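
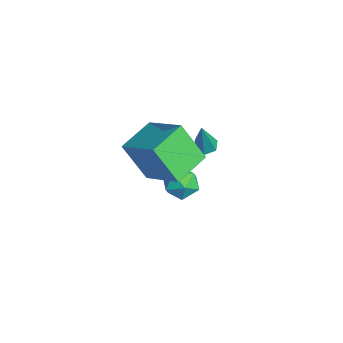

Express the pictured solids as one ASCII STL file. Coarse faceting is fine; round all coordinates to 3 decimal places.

solid 
facet normal -0.297 0.179 -0.938
outer loop
vertex -1.803 0.962 -0.215
vertex -2.267 1.141 -0.034
vertex -1.861 1.475 -0.099
endloop
endfacet
facet normal 0.993 0.119 -0.028
outer loop
vertex -1.803 0.962 -0.215
vertex -1.861 1.475 -0.099
vertex -1.733 0.819 1.654
endloop
endfacet
facet normal -0.297 0.178 -0.938
outer loop
vertex -1.861 1.475 -0.099
vertex -2.267 1.141 -0.034
vertex -2.325 1.655 0.082
endloop
endfacet
facet normal 0.441 0.850 0.286
outer loop
vertex -1.861 1.475 -0.099
vertex -2.325 1.655 0.082
vertex -1.733 0.819 1.654
endloop
endfacet
facet normal -0.296 0.178 -0.938
outer loop
vertex -2.325 1.655 0.082
vertex -2.267 1.141 -0.034
vertex -2.732 1.321 0.147
endloop
endfacet
facet normal -0.478 0.688 0.546
outer loop
vertex -2.325 1.655 0.082
vertex -2.732 1.321 0.147
vertex -1.733 0.819 1.654
endloop
endfacet
facet normal -0.296 0.178 -0.938
outer loop
vertex -2.732 1.321 0.147
vertex -2.267 1.141 -0.034
vertex -2.673 0.807 0.031
endloop
endfacet
facet normal -0.846 -0.208 0.491
outer loop
vertex -2.732 1.321 0.147
vertex -2.673 0.807 0.031
vertex -1.733 0.819 1.654
endloop
endfacet
facet normal -0.298 0.180 -0.937
outer loop
vertex -2.673 0.807 0.031
vertex -2.267 1.141 -0.034
vertex -2.209 0.627 -0.151
endloop
endfacet
facet normal -0.295 -0.939 0.178
outer loop
vertex -2.673 0.807 0.031
vertex -2.209 0.627 -0.151
vertex -1.733 0.819 1.654
endloop
endfacet
facet normal -0.296 0.180 -0.938
outer loop
vertex -2.209 0.627 -0.151
vertex -2.267 1.141 -0.034
vertex -1.803 0.962 -0.215
endloop
endfacet
facet normal 0.626 -0.775 -0.083
outer loop
vertex -2.209 0.627 -0.151
vertex -1.803 0.962 -0.215
vertex -1.733 0.819 1.654
endloop
endfacet
facet normal -0.301 -0.432 0.850
outer loop
vertex 1.294 -1.871 3.61
vertex 0.312 -0.536 3.941
vertex -0.257 -2.762 2.608
endloop
endfacet
facet normal 0.580 -0.790 -0.196
outer loop
vertex 0.328 -1.924 0.959
vertex 1.294 -1.871 3.61
vertex -0.257 -2.762 2.608
endloop
endfacet
facet normal -0.301 -0.432 0.850
outer loop
vertex -0.257 -2.762 2.608
vertex 0.312 -0.536 3.941
vertex -1.238 -1.427 2.939
endloop
endfacet
facet normal -0.756 -0.434 -0.489
outer loop
vertex -1.238 -1.427 2.939
vertex 0.328 -1.924 0.959
vertex -0.257 -2.762 2.608
endloop
endfacet
facet normal 0.756 0.435 0.489
outer loop
vertex 1.294 -1.871 3.61
vertex 0.897 0.302 2.292
vertex 0.312 -0.536 3.941
endloop
endfacet
facet normal 0.581 -0.790 -0.196
outer loop
vertex 1.878 -1.033 1.961
vertex 1.294 -1.871 3.61
vertex 0.328 -1.924 0.959
endloop
endfacet
facet normal 0.756 0.435 0.489
outer loop
vertex 1.878 -1.033 1.961
vertex 0.897 0.302 2.292
vertex 1.294 -1.871 3.61
endloop
endfacet
facet normal -0.581 0.790 0.196
outer loop
vertex 0.312 -0.536 3.941
vertex 0.897 0.302 2.292
vertex -1.238 -1.427 2.939
endloop
endfacet
facet normal -0.756 -0.435 -0.489
outer loop
vertex -0.654 -0.589 1.29
vertex 0.328 -1.924 0.959
vertex -1.238 -1.427 2.939
endloop
endfacet
facet normal -0.581 0.790 0.196
outer loop
vertex -1.238 -1.427 2.939
vertex 0.897 0.302 2.292
vertex -0.654 -0.589 1.29
endloop
endfacet
facet normal 0.301 0.432 -0.850
outer loop
vertex -0.654 -0.589 1.29
vertex 1.878 -1.033 1.961
vertex 0.328 -1.924 0.959
endloop
endfacet
facet normal 0.301 0.432 -0.850
outer loop
vertex 0.897 0.302 2.292
vertex 1.878 -1.033 1.961
vertex -0.654 -0.589 1.29
endloop
endfacet
facet normal -0.897 0.441 0.032
outer loop
vertex -2.23 0.739 -2.001
vertex -2.595 0.019 -2.304
vertex -2.508 0.134 -1.453
endloop
endfacet
facet normal -0.467 0.702 0.538
outer loop
vertex -2.23 0.739 -2.001
vertex -2.508 0.134 -1.453
vertex -1.755 0.528 -1.313
endloop
endfacet
facet normal 0.112 0.969 0.220
outer loop
vertex -2.23 0.739 -2.001
vertex -1.755 0.528 -1.313
vertex -1.375 0.657 -2.077
endloop
endfacet
facet normal 0.041 0.874 -0.484
outer loop
vertex -2.23 0.739 -2.001
vertex -1.375 0.657 -2.077
vertex -1.895 0.342 -2.689
endloop
endfacet
facet normal -0.583 0.548 -0.600
outer loop
vertex -2.23 0.739 -2.001
vertex -1.895 0.342 -2.689
vertex -2.595 0.019 -2.304
endloop
endfacet
facet normal -0.260 0.158 0.953
outer loop
vertex -1.755 0.528 -1.313
vertex -2.508 0.134 -1.453
vertex -1.825 -0.322 -1.191
endloop
endfacet
facet normal -0.956 -0.263 0.133
outer loop
vertex -2.508 0.134 -1.453
vertex -2.595 0.019 -2.304
vertex -2.345 -0.637 -1.803
endloop
endfacet
facet normal -0.447 -0.091 -0.890
outer loop
vertex -2.595 0.019 -2.304
vertex -1.895 0.342 -2.689
vertex -1.965 -0.508 -2.567
endloop
endfacet
facet normal 0.562 0.438 -0.702
outer loop
vertex -1.895 0.342 -2.689
vertex -1.375 0.657 -2.077
vertex -1.212 -0.114 -2.427
endloop
endfacet
facet normal 0.677 0.592 0.437
outer loop
vertex -1.375 0.657 -2.077
vertex -1.755 0.528 -1.313
vertex -1.125 0.001 -1.576
endloop
endfacet
facet normal -0.041 -0.874 0.484
outer loop
vertex -1.49 -0.719 -1.879
vertex -1.825 -0.322 -1.191
vertex -2.345 -0.637 -1.803
endloop
endfacet
facet normal -0.112 -0.969 -0.220
outer loop
vertex -1.49 -0.719 -1.879
vertex -2.345 -0.637 -1.803
vertex -1.965 -0.508 -2.567
endloop
endfacet
facet normal 0.467 -0.702 -0.538
outer loop
vertex -1.49 -0.719 -1.879
vertex -1.965 -0.508 -2.567
vertex -1.212 -0.114 -2.427
endloop
endfacet
facet normal 0.897 -0.441 -0.032
outer loop
vertex -1.49 -0.719 -1.879
vertex -1.212 -0.114 -2.427
vertex -1.125 0.001 -1.576
endloop
endfacet
facet normal 0.583 -0.548 0.600
outer loop
vertex -1.49 -0.719 -1.879
vertex -1.125 0.001 -1.576
vertex -1.825 -0.322 -1.191
endloop
endfacet
facet normal -0.562 -0.438 0.702
outer loop
vertex -2.345 -0.637 -1.803
vertex -1.825 -0.322 -1.191
vertex -2.508 0.134 -1.453
endloop
endfacet
facet normal -0.677 -0.592 -0.437
outer loop
vertex -1.965 -0.508 -2.567
vertex -2.345 -0.637 -1.803
vertex -2.595 0.019 -2.304
endloop
endfacet
facet normal 0.260 -0.158 -0.953
outer loop
vertex -1.212 -0.114 -2.427
vertex -1.965 -0.508 -2.567
vertex -1.895 0.342 -2.689
endloop
endfacet
facet normal 0.956 0.263 -0.133
outer loop
vertex -1.125 0.001 -1.576
vertex -1.212 -0.114 -2.427
vertex -1.375 0.657 -2.077
endloop
endfacet
facet normal 0.447 0.091 0.890
outer loop
vertex -1.825 -0.322 -1.191
vertex -1.125 0.001 -1.576
vertex -1.755 0.528 -1.313
endloop
endfacet

endsolid


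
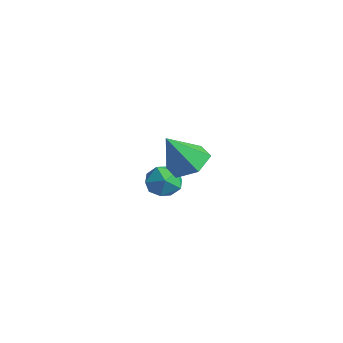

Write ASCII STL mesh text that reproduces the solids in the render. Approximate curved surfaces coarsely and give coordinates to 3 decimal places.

solid 
facet normal 0.105 0.518 -0.849
outer loop
vertex 3.563 -0.416 2.072
vertex 2.722 -0.236 2.078
vertex 3.277 0.292 2.469
endloop
endfacet
facet normal 0.801 -0.013 0.599
outer loop
vertex 3.563 -0.416 2.072
vertex 3.277 0.292 2.469
vertex 2.558 -1.044 3.402
endloop
endfacet
facet normal 0.105 0.518 -0.849
outer loop
vertex 3.277 0.292 2.469
vertex 2.722 -0.236 2.078
vertex 2.436 0.472 2.475
endloop
endfacet
facet normal 0.118 0.525 0.843
outer loop
vertex 3.277 0.292 2.469
vertex 2.436 0.472 2.475
vertex 2.558 -1.044 3.402
endloop
endfacet
facet normal 0.105 0.518 -0.849
outer loop
vertex 2.436 0.472 2.475
vertex 2.722 -0.236 2.078
vertex 1.881 -0.056 2.084
endloop
endfacet
facet normal -0.728 0.314 0.609
outer loop
vertex 2.436 0.472 2.475
vertex 1.881 -0.056 2.084
vertex 2.558 -1.044 3.402
endloop
endfacet
facet normal 0.105 0.519 -0.848
outer loop
vertex 1.881 -0.056 2.084
vertex 2.722 -0.236 2.078
vertex 2.166 -0.763 1.687
endloop
endfacet
facet normal -0.891 -0.434 0.133
outer loop
vertex 1.881 -0.056 2.084
vertex 2.166 -0.763 1.687
vertex 2.558 -1.044 3.402
endloop
endfacet
facet normal 0.105 0.519 -0.848
outer loop
vertex 2.166 -0.763 1.687
vertex 2.722 -0.236 2.078
vertex 3.007 -0.943 1.681
endloop
endfacet
facet normal -0.209 -0.972 -0.111
outer loop
vertex 2.166 -0.763 1.687
vertex 3.007 -0.943 1.681
vertex 2.558 -1.044 3.402
endloop
endfacet
facet normal 0.105 0.519 -0.848
outer loop
vertex 3.007 -0.943 1.681
vertex 2.722 -0.236 2.078
vertex 3.563 -0.416 2.072
endloop
endfacet
facet normal 0.637 -0.762 0.121
outer loop
vertex 3.007 -0.943 1.681
vertex 3.563 -0.416 2.072
vertex 2.558 -1.044 3.402
endloop
endfacet
facet normal -0.194 0.391 0.900
outer loop
vertex -2.073 2.083 -1.283
vertex -1.756 1.417 -0.925
vertex -1.274 2.057 -1.099
endloop
endfacet
facet normal -0.068 0.905 0.421
outer loop
vertex -2.073 2.083 -1.283
vertex -1.274 2.057 -1.099
vertex -1.519 2.372 -1.815
endloop
endfacet
facet normal -0.540 0.834 -0.110
outer loop
vertex -2.073 2.083 -1.283
vertex -1.519 2.372 -1.815
vertex -2.153 1.926 -2.084
endloop
endfacet
facet normal -0.960 0.276 0.042
outer loop
vertex -2.073 2.083 -1.283
vertex -2.153 1.926 -2.084
vertex -2.299 1.336 -1.534
endloop
endfacet
facet normal -0.747 0.002 0.665
outer loop
vertex -2.073 2.083 -1.283
vertex -2.299 1.336 -1.534
vertex -1.756 1.417 -0.925
endloop
endfacet
facet normal 0.585 0.797 0.151
outer loop
vertex -1.519 2.372 -1.815
vertex -1.274 2.057 -1.099
vertex -0.861 1.884 -1.786
endloop
endfacet
facet normal 0.379 -0.034 0.925
outer loop
vertex -1.274 2.057 -1.099
vertex -1.756 1.417 -0.925
vertex -1.007 1.294 -1.236
endloop
endfacet
facet normal -0.514 -0.661 0.546
outer loop
vertex -1.756 1.417 -0.925
vertex -2.299 1.336 -1.534
vertex -1.641 0.848 -1.505
endloop
endfacet
facet normal -0.860 -0.218 -0.462
outer loop
vertex -2.299 1.336 -1.534
vertex -2.153 1.926 -2.084
vertex -1.886 1.163 -2.221
endloop
endfacet
facet normal -0.181 0.684 -0.707
outer loop
vertex -2.153 1.926 -2.084
vertex -1.519 2.372 -1.815
vertex -1.404 1.803 -2.395
endloop
endfacet
facet normal 0.960 -0.276 -0.042
outer loop
vertex -1.087 1.137 -2.037
vertex -0.861 1.884 -1.786
vertex -1.007 1.294 -1.236
endloop
endfacet
facet normal 0.540 -0.834 0.110
outer loop
vertex -1.087 1.137 -2.037
vertex -1.007 1.294 -1.236
vertex -1.641 0.848 -1.505
endloop
endfacet
facet normal 0.068 -0.905 -0.421
outer loop
vertex -1.087 1.137 -2.037
vertex -1.641 0.848 -1.505
vertex -1.886 1.163 -2.221
endloop
endfacet
facet normal 0.194 -0.391 -0.900
outer loop
vertex -1.087 1.137 -2.037
vertex -1.886 1.163 -2.221
vertex -1.404 1.803 -2.395
endloop
endfacet
facet normal 0.747 -0.002 -0.665
outer loop
vertex -1.087 1.137 -2.037
vertex -1.404 1.803 -2.395
vertex -0.861 1.884 -1.786
endloop
endfacet
facet normal 0.860 0.218 0.462
outer loop
vertex -1.007 1.294 -1.236
vertex -0.861 1.884 -1.786
vertex -1.274 2.057 -1.099
endloop
endfacet
facet normal 0.181 -0.684 0.707
outer loop
vertex -1.641 0.848 -1.505
vertex -1.007 1.294 -1.236
vertex -1.756 1.417 -0.925
endloop
endfacet
facet normal -0.585 -0.797 -0.151
outer loop
vertex -1.886 1.163 -2.221
vertex -1.641 0.848 -1.505
vertex -2.299 1.336 -1.534
endloop
endfacet
facet normal -0.379 0.034 -0.925
outer loop
vertex -1.404 1.803 -2.395
vertex -1.886 1.163 -2.221
vertex -2.153 1.926 -2.084
endloop
endfacet
facet normal 0.514 0.661 -0.546
outer loop
vertex -0.861 1.884 -1.786
vertex -1.404 1.803 -2.395
vertex -1.519 2.372 -1.815
endloop
endfacet

endsolid


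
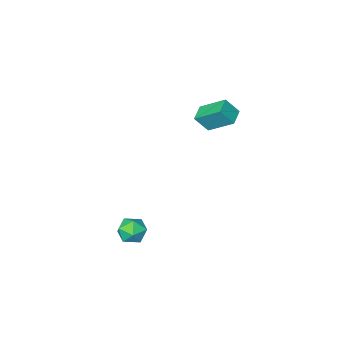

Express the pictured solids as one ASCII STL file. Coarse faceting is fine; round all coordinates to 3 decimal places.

solid 
facet normal -0.540 0.317 -0.779
outer loop
vertex -4.004 0.431 1.815
vertex -3.319 1.033 1.585
vertex -3.313 -0.717 0.869
endloop
endfacet
facet normal -0.729 -0.640 0.244
outer loop
vertex -2.741 -1.053 1.695
vertex -4.004 0.431 1.815
vertex -3.313 -0.717 0.869
endloop
endfacet
facet normal -0.540 0.317 -0.779
outer loop
vertex -3.313 -0.717 0.869
vertex -3.319 1.033 1.585
vertex -2.628 -0.115 0.639
endloop
endfacet
facet normal 0.422 -0.700 -0.577
outer loop
vertex -2.628 -0.115 0.639
vertex -2.741 -1.053 1.695
vertex -3.313 -0.717 0.869
endloop
endfacet
facet normal -0.422 0.700 0.577
outer loop
vertex -4.004 0.431 1.815
vertex -2.747 0.697 2.411
vertex -3.319 1.033 1.585
endloop
endfacet
facet normal -0.729 -0.640 0.244
outer loop
vertex -3.432 0.095 2.641
vertex -4.004 0.431 1.815
vertex -2.741 -1.053 1.695
endloop
endfacet
facet normal -0.422 0.700 0.577
outer loop
vertex -3.432 0.095 2.641
vertex -2.747 0.697 2.411
vertex -4.004 0.431 1.815
endloop
endfacet
facet normal 0.729 0.640 -0.244
outer loop
vertex -3.319 1.033 1.585
vertex -2.747 0.697 2.411
vertex -2.628 -0.115 0.639
endloop
endfacet
facet normal 0.422 -0.700 -0.577
outer loop
vertex -2.056 -0.451 1.465
vertex -2.741 -1.053 1.695
vertex -2.628 -0.115 0.639
endloop
endfacet
facet normal 0.729 0.640 -0.244
outer loop
vertex -2.628 -0.115 0.639
vertex -2.747 0.697 2.411
vertex -2.056 -0.451 1.465
endloop
endfacet
facet normal 0.540 -0.317 0.779
outer loop
vertex -2.056 -0.451 1.465
vertex -3.432 0.095 2.641
vertex -2.741 -1.053 1.695
endloop
endfacet
facet normal 0.540 -0.317 0.779
outer loop
vertex -2.747 0.697 2.411
vertex -3.432 0.095 2.641
vertex -2.056 -0.451 1.465
endloop
endfacet
facet normal -0.122 0.992 0.028
outer loop
vertex 2.997 3.204 -2.798
vertex 2.607 3.137 -2.116
vertex 3.39 3.233 -2.115
endloop
endfacet
facet normal 0.482 0.818 -0.312
outer loop
vertex 2.997 3.204 -2.798
vertex 3.39 3.233 -2.115
vertex 3.685 2.827 -2.723
endloop
endfacet
facet normal 0.312 0.398 -0.862
outer loop
vertex 2.997 3.204 -2.798
vertex 3.685 2.827 -2.723
vertex 3.085 2.481 -3.1
endloop
endfacet
facet normal -0.396 0.312 -0.863
outer loop
vertex 2.997 3.204 -2.798
vertex 3.085 2.481 -3.1
vertex 2.419 2.673 -2.725
endloop
endfacet
facet normal -0.664 0.679 -0.313
outer loop
vertex 2.997 3.204 -2.798
vertex 2.419 2.673 -2.725
vertex 2.607 3.137 -2.116
endloop
endfacet
facet normal 0.888 0.440 0.137
outer loop
vertex 3.685 2.827 -2.723
vertex 3.39 3.233 -2.115
vertex 3.721 2.527 -1.995
endloop
endfacet
facet normal -0.089 0.720 0.688
outer loop
vertex 3.39 3.233 -2.115
vertex 2.607 3.137 -2.116
vertex 3.055 2.719 -1.62
endloop
endfacet
facet normal -0.967 0.214 0.136
outer loop
vertex 2.607 3.137 -2.116
vertex 2.419 2.673 -2.725
vertex 2.455 2.373 -1.997
endloop
endfacet
facet normal -0.535 -0.379 -0.755
outer loop
vertex 2.419 2.673 -2.725
vertex 3.085 2.481 -3.1
vertex 2.75 1.967 -2.605
endloop
endfacet
facet normal 0.612 -0.239 -0.754
outer loop
vertex 3.085 2.481 -3.1
vertex 3.685 2.827 -2.723
vertex 3.533 2.063 -2.604
endloop
endfacet
facet normal 0.396 -0.312 0.863
outer loop
vertex 3.143 1.996 -1.922
vertex 3.721 2.527 -1.995
vertex 3.055 2.719 -1.62
endloop
endfacet
facet normal -0.312 -0.398 0.862
outer loop
vertex 3.143 1.996 -1.922
vertex 3.055 2.719 -1.62
vertex 2.455 2.373 -1.997
endloop
endfacet
facet normal -0.482 -0.818 0.312
outer loop
vertex 3.143 1.996 -1.922
vertex 2.455 2.373 -1.997
vertex 2.75 1.967 -2.605
endloop
endfacet
facet normal 0.122 -0.992 -0.028
outer loop
vertex 3.143 1.996 -1.922
vertex 2.75 1.967 -2.605
vertex 3.533 2.063 -2.604
endloop
endfacet
facet normal 0.664 -0.679 0.313
outer loop
vertex 3.143 1.996 -1.922
vertex 3.533 2.063 -2.604
vertex 3.721 2.527 -1.995
endloop
endfacet
facet normal 0.535 0.379 0.755
outer loop
vertex 3.055 2.719 -1.62
vertex 3.721 2.527 -1.995
vertex 3.39 3.233 -2.115
endloop
endfacet
facet normal -0.612 0.239 0.754
outer loop
vertex 2.455 2.373 -1.997
vertex 3.055 2.719 -1.62
vertex 2.607 3.137 -2.116
endloop
endfacet
facet normal -0.888 -0.440 -0.137
outer loop
vertex 2.75 1.967 -2.605
vertex 2.455 2.373 -1.997
vertex 2.419 2.673 -2.725
endloop
endfacet
facet normal 0.089 -0.720 -0.688
outer loop
vertex 3.533 2.063 -2.604
vertex 2.75 1.967 -2.605
vertex 3.085 2.481 -3.1
endloop
endfacet
facet normal 0.967 -0.214 -0.136
outer loop
vertex 3.721 2.527 -1.995
vertex 3.533 2.063 -2.604
vertex 3.685 2.827 -2.723
endloop
endfacet

endsolid


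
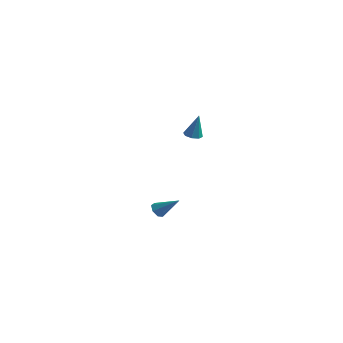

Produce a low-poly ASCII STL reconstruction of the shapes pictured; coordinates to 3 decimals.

solid 
facet normal -0.771 -0.213 -0.601
outer loop
vertex -4.108 1.129 -4.368
vertex -4.39 1.535 -4.15
vertex -4.06 1.546 -4.577
endloop
endfacet
facet normal 0.831 -0.323 -0.453
outer loop
vertex -4.108 1.129 -4.368
vertex -4.06 1.546 -4.577
vertex -3.19 1.865 -3.21
endloop
endfacet
facet normal -0.771 -0.211 -0.601
outer loop
vertex -4.06 1.546 -4.577
vertex -4.39 1.535 -4.15
vertex -4.26 1.954 -4.464
endloop
endfacet
facet normal 0.682 0.486 -0.547
outer loop
vertex -4.06 1.546 -4.577
vertex -4.26 1.954 -4.464
vertex -3.19 1.865 -3.21
endloop
endfacet
facet normal -0.770 -0.212 -0.602
outer loop
vertex -4.26 1.954 -4.464
vertex -4.39 1.535 -4.15
vertex -4.559 2.046 -4.114
endloop
endfacet
facet normal 0.191 0.977 -0.094
outer loop
vertex -4.26 1.954 -4.464
vertex -4.559 2.046 -4.114
vertex -3.19 1.865 -3.21
endloop
endfacet
facet normal -0.769 -0.212 -0.603
outer loop
vertex -4.559 2.046 -4.114
vertex -4.39 1.535 -4.15
vertex -4.731 1.753 -3.792
endloop
endfacet
facet normal -0.270 0.780 0.565
outer loop
vertex -4.559 2.046 -4.114
vertex -4.731 1.753 -3.792
vertex -3.19 1.865 -3.21
endloop
endfacet
facet normal -0.769 -0.212 -0.603
outer loop
vertex -4.731 1.753 -3.792
vertex -4.39 1.535 -4.15
vertex -4.646 1.295 -3.739
endloop
endfacet
facet normal -0.356 0.042 0.934
outer loop
vertex -4.731 1.753 -3.792
vertex -4.646 1.295 -3.739
vertex -3.19 1.865 -3.21
endloop
endfacet
facet normal -0.769 -0.212 -0.603
outer loop
vertex -4.646 1.295 -3.739
vertex -4.39 1.535 -4.15
vertex -4.369 1.018 -3.995
endloop
endfacet
facet normal -0.001 -0.679 0.734
outer loop
vertex -4.646 1.295 -3.739
vertex -4.369 1.018 -3.995
vertex -3.19 1.865 -3.21
endloop
endfacet
facet normal -0.770 -0.212 -0.602
outer loop
vertex -4.369 1.018 -3.995
vertex -4.39 1.535 -4.15
vertex -4.108 1.129 -4.368
endloop
endfacet
facet normal 0.526 -0.842 0.118
outer loop
vertex -4.369 1.018 -3.995
vertex -4.108 1.129 -4.368
vertex -3.19 1.865 -3.21
endloop
endfacet
facet normal -0.200 -0.082 -0.976
outer loop
vertex -0.814 0.422 2.815
vertex -1.275 0.21 2.927
vertex -1.102 0.694 2.851
endloop
endfacet
facet normal 0.690 0.714 0.119
outer loop
vertex -0.814 0.422 2.815
vertex -1.102 0.694 2.851
vertex -0.985 0.33 4.353
endloop
endfacet
facet normal -0.198 -0.083 -0.977
outer loop
vertex -1.102 0.694 2.851
vertex -1.275 0.21 2.927
vertex -1.492 0.682 2.931
endloop
endfacet
facet normal 0.018 0.972 0.234
outer loop
vertex -1.102 0.694 2.851
vertex -1.492 0.682 2.931
vertex -0.985 0.33 4.353
endloop
endfacet
facet normal -0.198 -0.083 -0.977
outer loop
vertex -1.492 0.682 2.931
vertex -1.275 0.21 2.927
vertex -1.755 0.393 3.009
endloop
endfacet
facet normal -0.626 0.675 0.390
outer loop
vertex -1.492 0.682 2.931
vertex -1.755 0.393 3.009
vertex -0.985 0.33 4.353
endloop
endfacet
facet normal -0.199 -0.084 -0.977
outer loop
vertex -1.755 0.393 3.009
vertex -1.275 0.21 2.927
vertex -1.736 -0.003 3.039
endloop
endfacet
facet normal -0.868 -0.004 0.497
outer loop
vertex -1.755 0.393 3.009
vertex -1.736 -0.003 3.039
vertex -0.985 0.33 4.353
endloop
endfacet
facet normal -0.199 -0.082 -0.976
outer loop
vertex -1.736 -0.003 3.039
vertex -1.275 0.21 2.927
vertex -1.448 -0.275 3.003
endloop
endfacet
facet normal -0.565 -0.663 0.491
outer loop
vertex -1.736 -0.003 3.039
vertex -1.448 -0.275 3.003
vertex -0.985 0.33 4.353
endloop
endfacet
facet normal -0.198 -0.082 -0.977
outer loop
vertex -1.448 -0.275 3.003
vertex -1.275 0.21 2.927
vertex -1.058 -0.263 2.923
endloop
endfacet
facet normal 0.106 -0.920 0.376
outer loop
vertex -1.448 -0.275 3.003
vertex -1.058 -0.263 2.923
vertex -0.985 0.33 4.353
endloop
endfacet
facet normal -0.199 -0.083 -0.976
outer loop
vertex -1.058 -0.263 2.923
vertex -1.275 0.21 2.927
vertex -0.796 0.026 2.845
endloop
endfacet
facet normal 0.752 -0.622 0.220
outer loop
vertex -1.058 -0.263 2.923
vertex -0.796 0.026 2.845
vertex -0.985 0.33 4.353
endloop
endfacet
facet normal -0.199 -0.083 -0.976
outer loop
vertex -0.796 0.026 2.845
vertex -1.275 0.21 2.927
vertex -0.814 0.422 2.815
endloop
endfacet
facet normal 0.992 0.054 0.114
outer loop
vertex -0.796 0.026 2.845
vertex -0.814 0.422 2.815
vertex -0.985 0.33 4.353
endloop
endfacet

endsolid


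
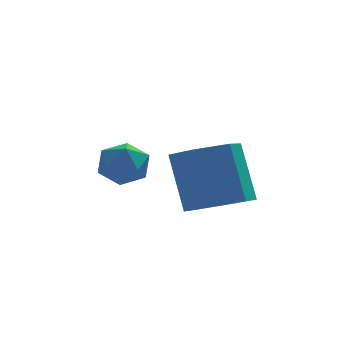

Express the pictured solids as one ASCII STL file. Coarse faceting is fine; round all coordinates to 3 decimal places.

solid 
facet normal -0.870 0.488 0.064
outer loop
vertex -0.52 0.779 -1.815
vertex -0.869 0.188 -2.051
vertex -0.762 0.286 -1.34
endloop
endfacet
facet normal -0.408 0.729 0.549
outer loop
vertex -0.52 0.779 -1.815
vertex -0.762 0.286 -1.34
vertex -0.107 0.585 -1.251
endloop
endfacet
facet normal 0.173 0.963 0.205
outer loop
vertex -0.52 0.779 -1.815
vertex -0.107 0.585 -1.251
vertex 0.191 0.671 -1.907
endloop
endfacet
facet normal 0.068 0.867 -0.494
outer loop
vertex -0.52 0.779 -1.815
vertex 0.191 0.671 -1.907
vertex -0.28 0.426 -2.401
endloop
endfacet
facet normal -0.577 0.573 -0.582
outer loop
vertex -0.52 0.779 -1.815
vertex -0.28 0.426 -2.401
vertex -0.869 0.188 -2.051
endloop
endfacet
facet normal -0.212 0.179 0.961
outer loop
vertex -0.107 0.585 -1.251
vertex -0.762 0.286 -1.34
vertex -0.2 -0.126 -1.139
endloop
endfacet
facet normal -0.962 -0.211 0.174
outer loop
vertex -0.762 0.286 -1.34
vertex -0.869 0.188 -2.051
vertex -0.671 -0.371 -1.633
endloop
endfacet
facet normal -0.487 -0.073 -0.870
outer loop
vertex -0.869 0.188 -2.051
vertex -0.28 0.426 -2.401
vertex -0.373 -0.285 -2.289
endloop
endfacet
facet normal 0.555 0.402 -0.728
outer loop
vertex -0.28 0.426 -2.401
vertex 0.191 0.671 -1.907
vertex 0.282 0.014 -2.2
endloop
endfacet
facet normal 0.725 0.558 0.403
outer loop
vertex 0.191 0.671 -1.907
vertex -0.107 0.585 -1.251
vertex 0.389 0.112 -1.489
endloop
endfacet
facet normal -0.068 -0.867 0.494
outer loop
vertex 0.04 -0.479 -1.725
vertex -0.2 -0.126 -1.139
vertex -0.671 -0.371 -1.633
endloop
endfacet
facet normal -0.173 -0.963 -0.205
outer loop
vertex 0.04 -0.479 -1.725
vertex -0.671 -0.371 -1.633
vertex -0.373 -0.285 -2.289
endloop
endfacet
facet normal 0.408 -0.729 -0.549
outer loop
vertex 0.04 -0.479 -1.725
vertex -0.373 -0.285 -2.289
vertex 0.282 0.014 -2.2
endloop
endfacet
facet normal 0.870 -0.488 -0.064
outer loop
vertex 0.04 -0.479 -1.725
vertex 0.282 0.014 -2.2
vertex 0.389 0.112 -1.489
endloop
endfacet
facet normal 0.577 -0.573 0.582
outer loop
vertex 0.04 -0.479 -1.725
vertex 0.389 0.112 -1.489
vertex -0.2 -0.126 -1.139
endloop
endfacet
facet normal -0.555 -0.402 0.728
outer loop
vertex -0.671 -0.371 -1.633
vertex -0.2 -0.126 -1.139
vertex -0.762 0.286 -1.34
endloop
endfacet
facet normal -0.725 -0.558 -0.403
outer loop
vertex -0.373 -0.285 -2.289
vertex -0.671 -0.371 -1.633
vertex -0.869 0.188 -2.051
endloop
endfacet
facet normal 0.212 -0.179 -0.961
outer loop
vertex 0.282 0.014 -2.2
vertex -0.373 -0.285 -2.289
vertex -0.28 0.426 -2.401
endloop
endfacet
facet normal 0.962 0.211 -0.174
outer loop
vertex 0.389 0.112 -1.489
vertex 0.282 0.014 -2.2
vertex 0.191 0.671 -1.907
endloop
endfacet
facet normal 0.487 0.073 0.870
outer loop
vertex -0.2 -0.126 -1.139
vertex 0.389 0.112 -1.489
vertex -0.107 0.585 -1.251
endloop
endfacet
facet normal 0.155 -0.447 -0.881
outer loop
vertex 2.63 -2.333 -2.017
vertex 1.763 -2.455 -2.108
vertex 2.139 -1.721 -2.414
endloop
endfacet
facet normal 0.815 0.562 -0.142
outer loop
vertex 2.63 -2.333 -2.017
vertex 2.139 -1.721 -2.414
vertex 2.364 -1.564 -0.502
endloop
endfacet
facet normal 0.815 0.561 -0.142
outer loop
vertex 2.364 -1.564 -0.502
vertex 2.139 -1.721 -2.414
vertex 1.873 -0.951 -0.899
endloop
endfacet
facet normal -0.154 0.447 0.881
outer loop
vertex 2.364 -1.564 -0.502
vertex 1.873 -0.951 -0.899
vertex 1.497 -1.685 -0.592
endloop
endfacet
facet normal 0.155 -0.447 -0.881
outer loop
vertex 2.139 -1.721 -2.414
vertex 1.763 -2.455 -2.108
vertex 1.272 -1.842 -2.505
endloop
endfacet
facet normal -0.075 0.884 -0.462
outer loop
vertex 2.139 -1.721 -2.414
vertex 1.272 -1.842 -2.505
vertex 1.873 -0.951 -0.899
endloop
endfacet
facet normal -0.075 0.884 -0.462
outer loop
vertex 1.873 -0.951 -0.899
vertex 1.272 -1.842 -2.505
vertex 1.006 -1.072 -0.99
endloop
endfacet
facet normal -0.155 0.448 0.881
outer loop
vertex 1.873 -0.951 -0.899
vertex 1.006 -1.072 -0.99
vertex 1.497 -1.685 -0.592
endloop
endfacet
facet normal 0.154 -0.447 -0.881
outer loop
vertex 1.272 -1.842 -2.505
vertex 1.763 -2.455 -2.108
vertex 0.896 -2.576 -2.198
endloop
endfacet
facet normal -0.891 0.322 -0.320
outer loop
vertex 1.272 -1.842 -2.505
vertex 0.896 -2.576 -2.198
vertex 1.006 -1.072 -0.99
endloop
endfacet
facet normal -0.891 0.322 -0.320
outer loop
vertex 1.006 -1.072 -0.99
vertex 0.896 -2.576 -2.198
vertex 0.63 -1.807 -0.683
endloop
endfacet
facet normal -0.155 0.447 0.881
outer loop
vertex 1.006 -1.072 -0.99
vertex 0.63 -1.807 -0.683
vertex 1.497 -1.685 -0.592
endloop
endfacet
facet normal 0.154 -0.447 -0.881
outer loop
vertex 0.896 -2.576 -2.198
vertex 1.763 -2.455 -2.108
vertex 1.387 -3.189 -1.801
endloop
endfacet
facet normal -0.815 -0.561 0.142
outer loop
vertex 0.896 -2.576 -2.198
vertex 1.387 -3.189 -1.801
vertex 0.63 -1.807 -0.683
endloop
endfacet
facet normal -0.815 -0.562 0.142
outer loop
vertex 0.63 -1.807 -0.683
vertex 1.387 -3.189 -1.801
vertex 1.121 -2.419 -0.286
endloop
endfacet
facet normal -0.155 0.447 0.881
outer loop
vertex 0.63 -1.807 -0.683
vertex 1.121 -2.419 -0.286
vertex 1.497 -1.685 -0.592
endloop
endfacet
facet normal 0.155 -0.448 -0.881
outer loop
vertex 1.387 -3.189 -1.801
vertex 1.763 -2.455 -2.108
vertex 2.254 -3.068 -1.71
endloop
endfacet
facet normal 0.075 -0.884 0.462
outer loop
vertex 1.387 -3.189 -1.801
vertex 2.254 -3.068 -1.71
vertex 1.121 -2.419 -0.286
endloop
endfacet
facet normal 0.075 -0.884 0.462
outer loop
vertex 1.121 -2.419 -0.286
vertex 2.254 -3.068 -1.71
vertex 1.988 -2.298 -0.195
endloop
endfacet
facet normal -0.155 0.447 0.881
outer loop
vertex 1.121 -2.419 -0.286
vertex 1.988 -2.298 -0.195
vertex 1.497 -1.685 -0.592
endloop
endfacet
facet normal 0.155 -0.447 -0.881
outer loop
vertex 2.254 -3.068 -1.71
vertex 1.763 -2.455 -2.108
vertex 2.63 -2.333 -2.017
endloop
endfacet
facet normal 0.891 -0.322 0.320
outer loop
vertex 2.254 -3.068 -1.71
vertex 2.63 -2.333 -2.017
vertex 1.988 -2.298 -0.195
endloop
endfacet
facet normal 0.891 -0.322 0.320
outer loop
vertex 1.988 -2.298 -0.195
vertex 2.63 -2.333 -2.017
vertex 2.364 -1.564 -0.502
endloop
endfacet
facet normal -0.154 0.447 0.881
outer loop
vertex 1.988 -2.298 -0.195
vertex 2.364 -1.564 -0.502
vertex 1.497 -1.685 -0.592
endloop
endfacet

endsolid


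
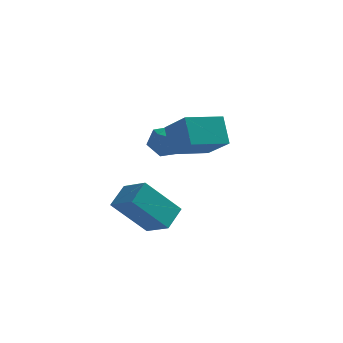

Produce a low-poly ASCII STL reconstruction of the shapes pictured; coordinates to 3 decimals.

solid 
facet normal -0.575 0.591 -0.565
outer loop
vertex 2.029 -0.501 1.922
vertex 3.12 0.37 1.723
vertex 2.34 -1.107 0.971
endloop
endfacet
facet normal -0.773 -0.618 0.141
outer loop
vertex 3.18 -1.97 1.797
vertex 2.029 -0.501 1.922
vertex 2.34 -1.107 0.971
endloop
endfacet
facet normal -0.575 0.591 -0.565
outer loop
vertex 2.34 -1.107 0.971
vertex 3.12 0.37 1.723
vertex 3.431 -0.236 0.772
endloop
endfacet
facet normal 0.266 -0.519 -0.812
outer loop
vertex 3.431 -0.236 0.772
vertex 3.18 -1.97 1.797
vertex 2.34 -1.107 0.971
endloop
endfacet
facet normal -0.266 0.519 0.812
outer loop
vertex 2.029 -0.501 1.922
vertex 3.96 -0.493 2.549
vertex 3.12 0.37 1.723
endloop
endfacet
facet normal -0.773 -0.618 0.141
outer loop
vertex 2.869 -1.364 2.748
vertex 2.029 -0.501 1.922
vertex 3.18 -1.97 1.797
endloop
endfacet
facet normal -0.266 0.519 0.812
outer loop
vertex 2.869 -1.364 2.748
vertex 3.96 -0.493 2.549
vertex 2.029 -0.501 1.922
endloop
endfacet
facet normal 0.773 0.618 -0.141
outer loop
vertex 3.12 0.37 1.723
vertex 3.96 -0.493 2.549
vertex 3.431 -0.236 0.772
endloop
endfacet
facet normal 0.266 -0.519 -0.812
outer loop
vertex 4.271 -1.099 1.598
vertex 3.18 -1.97 1.797
vertex 3.431 -0.236 0.772
endloop
endfacet
facet normal 0.773 0.618 -0.141
outer loop
vertex 3.431 -0.236 0.772
vertex 3.96 -0.493 2.549
vertex 4.271 -1.099 1.598
endloop
endfacet
facet normal 0.575 -0.591 0.565
outer loop
vertex 4.271 -1.099 1.598
vertex 2.869 -1.364 2.748
vertex 3.18 -1.97 1.797
endloop
endfacet
facet normal 0.575 -0.591 0.565
outer loop
vertex 3.96 -0.493 2.549
vertex 2.869 -1.364 2.748
vertex 4.271 -1.099 1.598
endloop
endfacet
facet normal -0.740 0.528 -0.416
outer loop
vertex 0.888 -3.506 -0.422
vertex 1.155 -2.72 0.1
vertex 1.951 -3.02 -1.697
endloop
endfacet
facet normal -0.272 -0.802 -0.532
outer loop
vertex 2.765 -3.6 -1.24
vertex 0.888 -3.506 -0.422
vertex 1.951 -3.02 -1.697
endloop
endfacet
facet normal -0.741 0.527 -0.416
outer loop
vertex 1.951 -3.02 -1.697
vertex 1.155 -2.72 0.1
vertex 2.217 -2.234 -1.176
endloop
endfacet
facet normal 0.614 0.281 -0.737
outer loop
vertex 2.217 -2.234 -1.176
vertex 2.765 -3.6 -1.24
vertex 1.951 -3.02 -1.697
endloop
endfacet
facet normal -0.614 -0.281 0.737
outer loop
vertex 0.888 -3.506 -0.422
vertex 1.969 -3.3 0.557
vertex 1.155 -2.72 0.1
endloop
endfacet
facet normal -0.272 -0.802 -0.532
outer loop
vertex 1.703 -4.086 0.036
vertex 0.888 -3.506 -0.422
vertex 2.765 -3.6 -1.24
endloop
endfacet
facet normal -0.614 -0.281 0.737
outer loop
vertex 1.703 -4.086 0.036
vertex 1.969 -3.3 0.557
vertex 0.888 -3.506 -0.422
endloop
endfacet
facet normal 0.272 0.802 0.532
outer loop
vertex 1.155 -2.72 0.1
vertex 1.969 -3.3 0.557
vertex 2.217 -2.234 -1.176
endloop
endfacet
facet normal 0.614 0.281 -0.737
outer loop
vertex 3.032 -2.814 -0.718
vertex 2.765 -3.6 -1.24
vertex 2.217 -2.234 -1.176
endloop
endfacet
facet normal 0.272 0.802 0.532
outer loop
vertex 2.217 -2.234 -1.176
vertex 1.969 -3.3 0.557
vertex 3.032 -2.814 -0.718
endloop
endfacet
facet normal 0.741 -0.528 0.416
outer loop
vertex 3.032 -2.814 -0.718
vertex 1.703 -4.086 0.036
vertex 2.765 -3.6 -1.24
endloop
endfacet
facet normal 0.741 -0.527 0.417
outer loop
vertex 1.969 -3.3 0.557
vertex 1.703 -4.086 0.036
vertex 3.032 -2.814 -0.718
endloop
endfacet
facet normal -0.145 0.924 -0.353
outer loop
vertex 2.075 1.102 0.356
vertex 1.381 1.073 0.565
vertex 1.886 1.326 1.02
endloop
endfacet
facet normal 0.528 0.839 -0.133
outer loop
vertex 2.075 1.102 0.356
vertex 1.886 1.326 1.02
vertex 2.488 0.932 0.927
endloop
endfacet
facet normal 0.813 0.297 -0.500
outer loop
vertex 2.075 1.102 0.356
vertex 2.488 0.932 0.927
vertex 2.355 0.435 0.415
endloop
endfacet
facet normal 0.317 0.049 -0.947
outer loop
vertex 2.075 1.102 0.356
vertex 2.355 0.435 0.415
vertex 1.671 0.523 0.191
endloop
endfacet
facet normal -0.276 0.437 -0.856
outer loop
vertex 2.075 1.102 0.356
vertex 1.671 0.523 0.191
vertex 1.381 1.073 0.565
endloop
endfacet
facet normal 0.513 0.652 0.558
outer loop
vertex 2.488 0.932 0.927
vertex 1.886 1.326 1.02
vertex 2.049 0.797 1.489
endloop
endfacet
facet normal -0.577 0.792 0.200
outer loop
vertex 1.886 1.326 1.02
vertex 1.381 1.073 0.565
vertex 1.365 0.885 1.265
endloop
endfacet
facet normal -0.788 0.003 -0.615
outer loop
vertex 1.381 1.073 0.565
vertex 1.671 0.523 0.191
vertex 1.232 0.388 0.753
endloop
endfacet
facet normal 0.170 -0.624 -0.763
outer loop
vertex 1.671 0.523 0.191
vertex 2.355 0.435 0.415
vertex 1.834 -0.006 0.66
endloop
endfacet
facet normal 0.974 -0.222 -0.037
outer loop
vertex 2.355 0.435 0.415
vertex 2.488 0.932 0.927
vertex 2.339 0.247 1.115
endloop
endfacet
facet normal -0.317 -0.049 0.947
outer loop
vertex 1.645 0.218 1.324
vertex 2.049 0.797 1.489
vertex 1.365 0.885 1.265
endloop
endfacet
facet normal -0.813 -0.297 0.500
outer loop
vertex 1.645 0.218 1.324
vertex 1.365 0.885 1.265
vertex 1.232 0.388 0.753
endloop
endfacet
facet normal -0.528 -0.839 0.133
outer loop
vertex 1.645 0.218 1.324
vertex 1.232 0.388 0.753
vertex 1.834 -0.006 0.66
endloop
endfacet
facet normal 0.145 -0.924 0.353
outer loop
vertex 1.645 0.218 1.324
vertex 1.834 -0.006 0.66
vertex 2.339 0.247 1.115
endloop
endfacet
facet normal 0.276 -0.437 0.856
outer loop
vertex 1.645 0.218 1.324
vertex 2.339 0.247 1.115
vertex 2.049 0.797 1.489
endloop
endfacet
facet normal -0.170 0.624 0.763
outer loop
vertex 1.365 0.885 1.265
vertex 2.049 0.797 1.489
vertex 1.886 1.326 1.02
endloop
endfacet
facet normal -0.974 0.222 0.037
outer loop
vertex 1.232 0.388 0.753
vertex 1.365 0.885 1.265
vertex 1.381 1.073 0.565
endloop
endfacet
facet normal -0.513 -0.652 -0.558
outer loop
vertex 1.834 -0.006 0.66
vertex 1.232 0.388 0.753
vertex 1.671 0.523 0.191
endloop
endfacet
facet normal 0.577 -0.792 -0.200
outer loop
vertex 2.339 0.247 1.115
vertex 1.834 -0.006 0.66
vertex 2.355 0.435 0.415
endloop
endfacet
facet normal 0.788 -0.003 0.615
outer loop
vertex 2.049 0.797 1.489
vertex 2.339 0.247 1.115
vertex 2.488 0.932 0.927
endloop
endfacet

endsolid


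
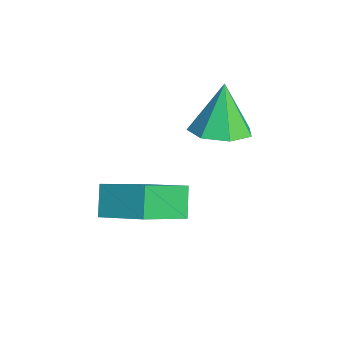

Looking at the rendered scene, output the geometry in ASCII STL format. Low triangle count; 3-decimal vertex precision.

solid 
facet normal -0.471 0.701 -0.535
outer loop
vertex -2.856 0.184 -4.051
vertex -1.892 1.278 -3.468
vertex -2.165 0.017 -4.878
endloop
endfacet
facet normal -0.614 -0.696 -0.372
outer loop
vertex -1.228 -1.378 -3.812
vertex -2.856 0.184 -4.051
vertex -2.165 0.017 -4.878
endloop
endfacet
facet normal -0.471 0.701 -0.535
outer loop
vertex -2.165 0.017 -4.878
vertex -1.892 1.278 -3.468
vertex -1.202 1.111 -4.294
endloop
endfacet
facet normal 0.634 -0.153 -0.758
outer loop
vertex -1.202 1.111 -4.294
vertex -1.228 -1.378 -3.812
vertex -2.165 0.017 -4.878
endloop
endfacet
facet normal -0.633 0.154 0.758
outer loop
vertex -2.856 0.184 -4.051
vertex -0.955 -0.117 -2.402
vertex -1.892 1.278 -3.468
endloop
endfacet
facet normal -0.614 -0.697 -0.372
outer loop
vertex -1.918 -1.211 -2.986
vertex -2.856 0.184 -4.051
vertex -1.228 -1.378 -3.812
endloop
endfacet
facet normal -0.634 0.153 0.758
outer loop
vertex -1.918 -1.211 -2.986
vertex -0.955 -0.117 -2.402
vertex -2.856 0.184 -4.051
endloop
endfacet
facet normal 0.614 0.696 0.372
outer loop
vertex -1.892 1.278 -3.468
vertex -0.955 -0.117 -2.402
vertex -1.202 1.111 -4.294
endloop
endfacet
facet normal 0.633 -0.154 -0.759
outer loop
vertex -0.264 -0.284 -3.229
vertex -1.228 -1.378 -3.812
vertex -1.202 1.111 -4.294
endloop
endfacet
facet normal 0.614 0.697 0.372
outer loop
vertex -1.202 1.111 -4.294
vertex -0.955 -0.117 -2.402
vertex -0.264 -0.284 -3.229
endloop
endfacet
facet normal 0.471 -0.701 0.535
outer loop
vertex -0.264 -0.284 -3.229
vertex -1.918 -1.211 -2.986
vertex -1.228 -1.378 -3.812
endloop
endfacet
facet normal 0.471 -0.701 0.535
outer loop
vertex -0.955 -0.117 -2.402
vertex -1.918 -1.211 -2.986
vertex -0.264 -0.284 -3.229
endloop
endfacet
facet normal 0.293 -0.124 -0.948
outer loop
vertex -1.772 2.41 -1.604
vertex -2.67 2.333 -1.871
vertex -2.141 3.107 -1.809
endloop
endfacet
facet normal 0.625 0.506 0.594
outer loop
vertex -1.772 2.41 -1.604
vertex -2.141 3.107 -1.809
vertex -3.17 2.547 -0.249
endloop
endfacet
facet normal 0.293 -0.124 -0.948
outer loop
vertex -2.141 3.107 -1.809
vertex -2.67 2.333 -1.871
vertex -2.908 3.222 -2.061
endloop
endfacet
facet normal 0.025 0.936 0.352
outer loop
vertex -2.141 3.107 -1.809
vertex -2.908 3.222 -2.061
vertex -3.17 2.547 -0.249
endloop
endfacet
facet normal 0.293 -0.124 -0.948
outer loop
vertex -2.908 3.222 -2.061
vertex -2.67 2.333 -1.871
vertex -3.496 2.667 -2.17
endloop
endfacet
facet normal -0.693 0.703 0.162
outer loop
vertex -2.908 3.222 -2.061
vertex -3.496 2.667 -2.17
vertex -3.17 2.547 -0.249
endloop
endfacet
facet normal 0.293 -0.125 -0.948
outer loop
vertex -3.496 2.667 -2.17
vertex -2.67 2.333 -1.871
vertex -3.462 1.861 -2.053
endloop
endfacet
facet normal -0.986 -0.017 0.166
outer loop
vertex -3.496 2.667 -2.17
vertex -3.462 1.861 -2.053
vertex -3.17 2.547 -0.249
endloop
endfacet
facet normal 0.293 -0.125 -0.948
outer loop
vertex -3.462 1.861 -2.053
vertex -2.67 2.333 -1.871
vertex -2.832 1.41 -1.799
endloop
endfacet
facet normal -0.635 -0.683 0.362
outer loop
vertex -3.462 1.861 -2.053
vertex -2.832 1.41 -1.799
vertex -3.17 2.547 -0.249
endloop
endfacet
facet normal 0.292 -0.125 -0.948
outer loop
vertex -2.832 1.41 -1.799
vertex -2.67 2.333 -1.871
vertex -2.079 1.654 -1.599
endloop
endfacet
facet normal 0.097 -0.792 0.602
outer loop
vertex -2.832 1.41 -1.799
vertex -2.079 1.654 -1.599
vertex -3.17 2.547 -0.249
endloop
endfacet
facet normal 0.293 -0.125 -0.948
outer loop
vertex -2.079 1.654 -1.599
vertex -2.67 2.333 -1.871
vertex -1.772 2.41 -1.604
endloop
endfacet
facet normal 0.658 -0.263 0.706
outer loop
vertex -2.079 1.654 -1.599
vertex -1.772 2.41 -1.604
vertex -3.17 2.547 -0.249
endloop
endfacet

endsolid


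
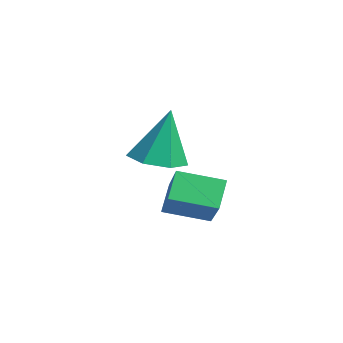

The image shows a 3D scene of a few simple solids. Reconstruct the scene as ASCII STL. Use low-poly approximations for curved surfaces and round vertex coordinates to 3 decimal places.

solid 
facet normal -0.007 -0.216 -0.976
outer loop
vertex -0.362 0.665 1.922
vertex -1.317 0.575 1.949
vertex -0.795 1.361 1.771
endloop
endfacet
facet normal 0.786 0.550 0.281
outer loop
vertex -0.362 0.665 1.922
vertex -0.795 1.361 1.771
vertex -1.303 1.005 3.891
endloop
endfacet
facet normal -0.007 -0.216 -0.976
outer loop
vertex -0.795 1.361 1.771
vertex -1.317 0.575 1.949
vertex -1.621 1.465 1.754
endloop
endfacet
facet normal 0.119 0.974 0.192
outer loop
vertex -0.795 1.361 1.771
vertex -1.621 1.465 1.754
vertex -1.303 1.005 3.891
endloop
endfacet
facet normal -0.006 -0.216 -0.976
outer loop
vertex -1.621 1.465 1.754
vertex -1.317 0.575 1.949
vertex -2.219 0.899 1.883
endloop
endfacet
facet normal -0.636 0.729 0.252
outer loop
vertex -1.621 1.465 1.754
vertex -2.219 0.899 1.883
vertex -1.303 1.005 3.891
endloop
endfacet
facet normal -0.006 -0.216 -0.976
outer loop
vertex -2.219 0.899 1.883
vertex -1.317 0.575 1.949
vertex -2.137 0.089 2.062
endloop
endfacet
facet normal -0.910 -0.000 0.415
outer loop
vertex -2.219 0.899 1.883
vertex -2.137 0.089 2.062
vertex -1.303 1.005 3.891
endloop
endfacet
facet normal -0.007 -0.215 -0.977
outer loop
vertex -2.137 0.089 2.062
vertex -1.317 0.575 1.949
vertex -1.438 -0.355 2.155
endloop
endfacet
facet normal -0.496 -0.664 0.559
outer loop
vertex -2.137 0.089 2.062
vertex -1.438 -0.355 2.155
vertex -1.303 1.005 3.891
endloop
endfacet
facet normal -0.007 -0.215 -0.976
outer loop
vertex -1.438 -0.355 2.155
vertex -1.317 0.575 1.949
vertex -0.648 -0.098 2.093
endloop
endfacet
facet normal 0.294 -0.763 0.575
outer loop
vertex -1.438 -0.355 2.155
vertex -0.648 -0.098 2.093
vertex -1.303 1.005 3.891
endloop
endfacet
facet normal -0.007 -0.216 -0.976
outer loop
vertex -0.648 -0.098 2.093
vertex -1.317 0.575 1.949
vertex -0.362 0.665 1.922
endloop
endfacet
facet normal 0.864 -0.223 0.451
outer loop
vertex -0.648 -0.098 2.093
vertex -0.362 0.665 1.922
vertex -1.303 1.005 3.891
endloop
endfacet
facet normal -0.760 0.138 -0.635
outer loop
vertex -3.002 1.524 0.071
vertex -2.436 2.941 -0.299
vertex -2.375 1.051 -0.783
endloop
endfacet
facet normal -0.360 -0.903 0.235
outer loop
vertex -0.984 0.799 0.379
vertex -3.002 1.524 0.071
vertex -2.375 1.051 -0.783
endloop
endfacet
facet normal -0.760 0.138 -0.635
outer loop
vertex -2.375 1.051 -0.783
vertex -2.436 2.941 -0.299
vertex -1.809 2.468 -1.153
endloop
endfacet
facet normal 0.541 -0.408 -0.736
outer loop
vertex -1.809 2.468 -1.153
vertex -0.984 0.799 0.379
vertex -2.375 1.051 -0.783
endloop
endfacet
facet normal -0.541 0.408 0.736
outer loop
vertex -3.002 1.524 0.071
vertex -1.045 2.689 0.863
vertex -2.436 2.941 -0.299
endloop
endfacet
facet normal -0.360 -0.903 0.235
outer loop
vertex -1.611 1.272 1.233
vertex -3.002 1.524 0.071
vertex -0.984 0.799 0.379
endloop
endfacet
facet normal -0.541 0.408 0.736
outer loop
vertex -1.611 1.272 1.233
vertex -1.045 2.689 0.863
vertex -3.002 1.524 0.071
endloop
endfacet
facet normal 0.360 0.903 -0.235
outer loop
vertex -2.436 2.941 -0.299
vertex -1.045 2.689 0.863
vertex -1.809 2.468 -1.153
endloop
endfacet
facet normal 0.541 -0.408 -0.736
outer loop
vertex -0.418 2.216 0.009
vertex -0.984 0.799 0.379
vertex -1.809 2.468 -1.153
endloop
endfacet
facet normal 0.360 0.903 -0.235
outer loop
vertex -1.809 2.468 -1.153
vertex -1.045 2.689 0.863
vertex -0.418 2.216 0.009
endloop
endfacet
facet normal 0.760 -0.138 0.635
outer loop
vertex -0.418 2.216 0.009
vertex -1.611 1.272 1.233
vertex -0.984 0.799 0.379
endloop
endfacet
facet normal 0.760 -0.138 0.635
outer loop
vertex -1.045 2.689 0.863
vertex -1.611 1.272 1.233
vertex -0.418 2.216 0.009
endloop
endfacet

endsolid


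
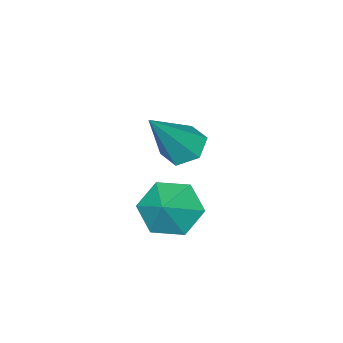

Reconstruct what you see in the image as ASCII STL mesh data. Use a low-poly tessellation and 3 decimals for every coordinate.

solid 
facet normal -0.618 0.040 -0.785
outer loop
vertex -1.027 0.246 -2.511
vertex -1.616 0.004 -2.06
vertex -1.47 0.767 -2.136
endloop
endfacet
facet normal 0.702 0.698 -0.141
outer loop
vertex -1.027 0.246 -2.511
vertex -1.47 0.767 -2.136
vertex -0.264 -0.084 -0.34
endloop
endfacet
facet normal -0.618 0.040 -0.785
outer loop
vertex -1.47 0.767 -2.136
vertex -1.616 0.004 -2.06
vertex -2.059 0.525 -1.685
endloop
endfacet
facet normal -0.028 0.896 0.444
outer loop
vertex -1.47 0.767 -2.136
vertex -2.059 0.525 -1.685
vertex -0.264 -0.084 -0.34
endloop
endfacet
facet normal -0.618 0.040 -0.785
outer loop
vertex -2.059 0.525 -1.685
vertex -1.616 0.004 -2.06
vertex -2.205 -0.237 -1.609
endloop
endfacet
facet normal -0.548 0.186 0.816
outer loop
vertex -2.059 0.525 -1.685
vertex -2.205 -0.237 -1.609
vertex -0.264 -0.084 -0.34
endloop
endfacet
facet normal -0.618 0.041 -0.785
outer loop
vertex -2.205 -0.237 -1.609
vertex -1.616 0.004 -2.06
vertex -1.762 -0.758 -1.985
endloop
endfacet
facet normal -0.338 -0.722 0.603
outer loop
vertex -2.205 -0.237 -1.609
vertex -1.762 -0.758 -1.985
vertex -0.264 -0.084 -0.34
endloop
endfacet
facet normal -0.617 0.041 -0.786
outer loop
vertex -1.762 -0.758 -1.985
vertex -1.616 0.004 -2.06
vertex -1.173 -0.517 -2.435
endloop
endfacet
facet normal 0.392 -0.920 0.020
outer loop
vertex -1.762 -0.758 -1.985
vertex -1.173 -0.517 -2.435
vertex -0.264 -0.084 -0.34
endloop
endfacet
facet normal -0.618 0.040 -0.785
outer loop
vertex -1.173 -0.517 -2.435
vertex -1.616 0.004 -2.06
vertex -1.027 0.246 -2.511
endloop
endfacet
facet normal 0.912 -0.210 -0.352
outer loop
vertex -1.173 -0.517 -2.435
vertex -1.027 0.246 -2.511
vertex -0.264 -0.084 -0.34
endloop
endfacet
facet normal -0.686 -0.385 -0.618
outer loop
vertex 2.37 2.583 -2.317
vertex 1.706 2.69 -1.647
vertex 1.872 3.39 -2.267
endloop
endfacet
facet normal 0.816 0.519 -0.255
outer loop
vertex 2.37 2.583 -2.317
vertex 1.872 3.39 -2.267
vertex 2.454 3.11 -0.973
endloop
endfacet
facet normal -0.686 -0.384 -0.617
outer loop
vertex 1.872 3.39 -2.267
vertex 1.706 2.69 -1.647
vertex 1.208 3.498 -1.596
endloop
endfacet
facet normal 0.252 0.963 0.095
outer loop
vertex 1.872 3.39 -2.267
vertex 1.208 3.498 -1.596
vertex 2.454 3.11 -0.973
endloop
endfacet
facet normal -0.686 -0.384 -0.617
outer loop
vertex 1.208 3.498 -1.596
vertex 1.706 2.69 -1.647
vertex 1.042 2.798 -0.976
endloop
endfacet
facet normal -0.151 0.675 0.722
outer loop
vertex 1.208 3.498 -1.596
vertex 1.042 2.798 -0.976
vertex 2.454 3.11 -0.973
endloop
endfacet
facet normal -0.686 -0.385 -0.617
outer loop
vertex 1.042 2.798 -0.976
vertex 1.706 2.69 -1.647
vertex 1.54 1.99 -1.026
endloop
endfacet
facet normal 0.010 -0.056 0.998
outer loop
vertex 1.042 2.798 -0.976
vertex 1.54 1.99 -1.026
vertex 2.454 3.11 -0.973
endloop
endfacet
facet normal -0.686 -0.385 -0.617
outer loop
vertex 1.54 1.99 -1.026
vertex 1.706 2.69 -1.647
vertex 2.204 1.883 -1.697
endloop
endfacet
facet normal 0.575 -0.500 0.648
outer loop
vertex 1.54 1.99 -1.026
vertex 2.204 1.883 -1.697
vertex 2.454 3.11 -0.973
endloop
endfacet
facet normal -0.686 -0.385 -0.618
outer loop
vertex 2.204 1.883 -1.697
vertex 1.706 2.69 -1.647
vertex 2.37 2.583 -2.317
endloop
endfacet
facet normal 0.977 -0.212 0.022
outer loop
vertex 2.204 1.883 -1.697
vertex 2.37 2.583 -2.317
vertex 2.454 3.11 -0.973
endloop
endfacet

endsolid


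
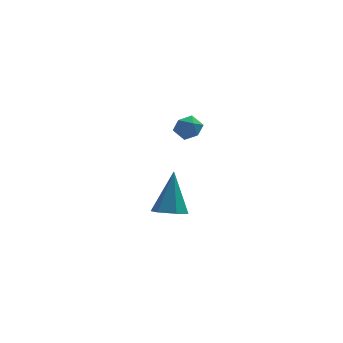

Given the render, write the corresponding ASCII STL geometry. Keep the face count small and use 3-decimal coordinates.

solid 
facet normal -0.698 0.661 -0.275
outer loop
vertex -0.899 -1.019 1.686
vertex -1.361 -1.377 1.998
vertex -1.037 -0.9 2.323
endloop
endfacet
facet normal -0.063 0.978 -0.197
outer loop
vertex -0.899 -1.019 1.686
vertex -1.037 -0.9 2.323
vertex -0.408 -0.901 2.115
endloop
endfacet
facet normal 0.399 0.659 -0.638
outer loop
vertex -0.899 -1.019 1.686
vertex -0.408 -0.901 2.115
vertex -0.344 -1.379 1.661
endloop
endfacet
facet normal 0.049 0.144 -0.988
outer loop
vertex -0.899 -1.019 1.686
vertex -0.344 -1.379 1.661
vertex -0.933 -1.674 1.589
endloop
endfacet
facet normal -0.629 0.146 -0.764
outer loop
vertex -0.899 -1.019 1.686
vertex -0.933 -1.674 1.589
vertex -1.361 -1.377 1.998
endloop
endfacet
facet normal 0.158 0.867 0.473
outer loop
vertex -0.408 -0.901 2.115
vertex -1.037 -0.9 2.323
vertex -0.567 -1.186 2.691
endloop
endfacet
facet normal -0.869 0.354 0.346
outer loop
vertex -1.037 -0.9 2.323
vertex -1.361 -1.377 1.998
vertex -1.156 -1.481 2.619
endloop
endfacet
facet normal -0.757 -0.478 -0.445
outer loop
vertex -1.361 -1.377 1.998
vertex -0.933 -1.674 1.589
vertex -1.092 -1.959 2.165
endloop
endfacet
facet normal 0.340 -0.481 -0.808
outer loop
vertex -0.933 -1.674 1.589
vertex -0.344 -1.379 1.661
vertex -0.463 -1.96 1.957
endloop
endfacet
facet normal 0.906 0.350 -0.240
outer loop
vertex -0.344 -1.379 1.661
vertex -0.408 -0.901 2.115
vertex -0.139 -1.483 2.282
endloop
endfacet
facet normal -0.049 -0.144 0.988
outer loop
vertex -0.601 -1.841 2.594
vertex -0.567 -1.186 2.691
vertex -1.156 -1.481 2.619
endloop
endfacet
facet normal -0.399 -0.659 0.638
outer loop
vertex -0.601 -1.841 2.594
vertex -1.156 -1.481 2.619
vertex -1.092 -1.959 2.165
endloop
endfacet
facet normal 0.063 -0.978 0.197
outer loop
vertex -0.601 -1.841 2.594
vertex -1.092 -1.959 2.165
vertex -0.463 -1.96 1.957
endloop
endfacet
facet normal 0.698 -0.661 0.275
outer loop
vertex -0.601 -1.841 2.594
vertex -0.463 -1.96 1.957
vertex -0.139 -1.483 2.282
endloop
endfacet
facet normal 0.629 -0.146 0.764
outer loop
vertex -0.601 -1.841 2.594
vertex -0.139 -1.483 2.282
vertex -0.567 -1.186 2.691
endloop
endfacet
facet normal -0.340 0.481 0.808
outer loop
vertex -1.156 -1.481 2.619
vertex -0.567 -1.186 2.691
vertex -1.037 -0.9 2.323
endloop
endfacet
facet normal -0.906 -0.350 0.240
outer loop
vertex -1.092 -1.959 2.165
vertex -1.156 -1.481 2.619
vertex -1.361 -1.377 1.998
endloop
endfacet
facet normal -0.158 -0.867 -0.473
outer loop
vertex -0.463 -1.96 1.957
vertex -1.092 -1.959 2.165
vertex -0.933 -1.674 1.589
endloop
endfacet
facet normal 0.869 -0.354 -0.346
outer loop
vertex -0.139 -1.483 2.282
vertex -0.463 -1.96 1.957
vertex -0.344 -1.379 1.661
endloop
endfacet
facet normal 0.757 0.478 0.445
outer loop
vertex -0.567 -1.186 2.691
vertex -0.139 -1.483 2.282
vertex -0.408 -0.901 2.115
endloop
endfacet
facet normal -0.144 -0.474 -0.868
outer loop
vertex -0.753 0.653 -4.2
vertex -1.315 0.198 -3.858
vertex -1.517 0.891 -4.203
endloop
endfacet
facet normal 0.292 0.934 -0.206
outer loop
vertex -0.753 0.653 -4.2
vertex -1.517 0.891 -4.203
vertex -1.005 1.222 -1.982
endloop
endfacet
facet normal -0.143 -0.474 -0.869
outer loop
vertex -1.517 0.891 -4.203
vertex -1.315 0.198 -3.858
vertex -2.079 0.435 -3.862
endloop
endfacet
facet normal -0.620 0.784 0.026
outer loop
vertex -1.517 0.891 -4.203
vertex -2.079 0.435 -3.862
vertex -1.005 1.222 -1.982
endloop
endfacet
facet normal -0.143 -0.474 -0.869
outer loop
vertex -2.079 0.435 -3.862
vertex -1.315 0.198 -3.858
vertex -1.877 -0.258 -3.517
endloop
endfacet
facet normal -0.867 -0.005 0.498
outer loop
vertex -2.079 0.435 -3.862
vertex -1.877 -0.258 -3.517
vertex -1.005 1.222 -1.982
endloop
endfacet
facet normal -0.143 -0.474 -0.869
outer loop
vertex -1.877 -0.258 -3.517
vertex -1.315 0.198 -3.858
vertex -1.113 -0.495 -3.513
endloop
endfacet
facet normal -0.204 -0.644 0.737
outer loop
vertex -1.877 -0.258 -3.517
vertex -1.113 -0.495 -3.513
vertex -1.005 1.222 -1.982
endloop
endfacet
facet normal -0.143 -0.474 -0.869
outer loop
vertex -1.113 -0.495 -3.513
vertex -1.315 0.198 -3.858
vertex -0.551 -0.04 -3.854
endloop
endfacet
facet normal 0.707 -0.495 0.505
outer loop
vertex -1.113 -0.495 -3.513
vertex -0.551 -0.04 -3.854
vertex -1.005 1.222 -1.982
endloop
endfacet
facet normal -0.144 -0.475 -0.868
outer loop
vertex -0.551 -0.04 -3.854
vertex -1.315 0.198 -3.858
vertex -0.753 0.653 -4.2
endloop
endfacet
facet normal 0.955 0.295 0.033
outer loop
vertex -0.551 -0.04 -3.854
vertex -0.753 0.653 -4.2
vertex -1.005 1.222 -1.982
endloop
endfacet

endsolid


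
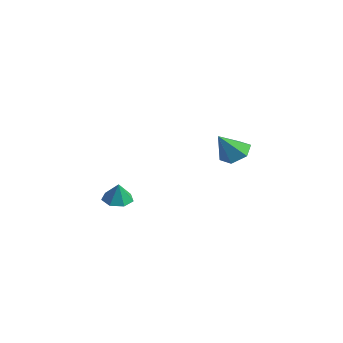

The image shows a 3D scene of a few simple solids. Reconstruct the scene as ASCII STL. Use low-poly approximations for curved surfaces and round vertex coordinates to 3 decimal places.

solid 
facet normal -0.317 0.086 -0.944
outer loop
vertex -1.271 -3.39 0.711
vertex -2.153 -3.393 1.007
vertex -1.585 -2.667 0.882
endloop
endfacet
facet normal 0.902 0.324 0.287
outer loop
vertex -1.271 -3.39 0.711
vertex -1.585 -2.667 0.882
vertex -1.727 -3.507 2.273
endloop
endfacet
facet normal -0.317 0.085 -0.945
outer loop
vertex -1.585 -2.667 0.882
vertex -2.153 -3.393 1.007
vertex -2.327 -2.49 1.147
endloop
endfacet
facet normal 0.367 0.779 0.508
outer loop
vertex -1.585 -2.667 0.882
vertex -2.327 -2.49 1.147
vertex -1.727 -3.507 2.273
endloop
endfacet
facet normal -0.318 0.085 -0.944
outer loop
vertex -2.327 -2.49 1.147
vertex -2.153 -3.393 1.007
vertex -2.937 -2.993 1.307
endloop
endfacet
facet normal -0.317 0.614 0.723
outer loop
vertex -2.327 -2.49 1.147
vertex -2.937 -2.993 1.307
vertex -1.727 -3.507 2.273
endloop
endfacet
facet normal -0.318 0.085 -0.944
outer loop
vertex -2.937 -2.993 1.307
vertex -2.153 -3.393 1.007
vertex -2.957 -3.798 1.241
endloop
endfacet
facet normal -0.635 -0.047 0.771
outer loop
vertex -2.937 -2.993 1.307
vertex -2.957 -3.798 1.241
vertex -1.727 -3.507 2.273
endloop
endfacet
facet normal -0.318 0.085 -0.944
outer loop
vertex -2.957 -3.798 1.241
vertex -2.153 -3.393 1.007
vertex -2.371 -4.297 0.999
endloop
endfacet
facet normal -0.349 -0.707 0.615
outer loop
vertex -2.957 -3.798 1.241
vertex -2.371 -4.297 0.999
vertex -1.727 -3.507 2.273
endloop
endfacet
facet normal -0.318 0.085 -0.944
outer loop
vertex -2.371 -4.297 0.999
vertex -2.153 -3.393 1.007
vertex -1.621 -4.116 0.763
endloop
endfacet
facet normal 0.327 -0.868 0.373
outer loop
vertex -2.371 -4.297 0.999
vertex -1.621 -4.116 0.763
vertex -1.727 -3.507 2.273
endloop
endfacet
facet normal -0.317 0.085 -0.944
outer loop
vertex -1.621 -4.116 0.763
vertex -2.153 -3.393 1.007
vertex -1.271 -3.39 0.711
endloop
endfacet
facet normal 0.883 -0.410 0.227
outer loop
vertex -1.621 -4.116 0.763
vertex -1.271 -3.39 0.711
vertex -1.727 -3.507 2.273
endloop
endfacet
facet normal -0.106 0.625 -0.773
outer loop
vertex -1.873 4.71 3.157
vertex -2.946 4.515 3.146
vertex -2.546 5.33 3.75
endloop
endfacet
facet normal 0.750 0.217 0.624
outer loop
vertex -1.873 4.71 3.157
vertex -2.546 5.33 3.75
vertex -2.734 3.265 4.694
endloop
endfacet
facet normal -0.106 0.625 -0.773
outer loop
vertex -2.546 5.33 3.75
vertex -2.946 4.515 3.146
vertex -3.619 5.135 3.739
endloop
endfacet
facet normal -0.086 0.421 0.903
outer loop
vertex -2.546 5.33 3.75
vertex -3.619 5.135 3.739
vertex -2.734 3.265 4.694
endloop
endfacet
facet normal -0.106 0.625 -0.774
outer loop
vertex -3.619 5.135 3.739
vertex -2.946 4.515 3.146
vertex -4.018 4.319 3.135
endloop
endfacet
facet normal -0.791 -0.064 0.608
outer loop
vertex -3.619 5.135 3.739
vertex -4.018 4.319 3.135
vertex -2.734 3.265 4.694
endloop
endfacet
facet normal -0.106 0.624 -0.774
outer loop
vertex -4.018 4.319 3.135
vertex -2.946 4.515 3.146
vertex -3.345 3.699 2.543
endloop
endfacet
facet normal -0.660 -0.751 0.036
outer loop
vertex -4.018 4.319 3.135
vertex -3.345 3.699 2.543
vertex -2.734 3.265 4.694
endloop
endfacet
facet normal -0.106 0.624 -0.774
outer loop
vertex -3.345 3.699 2.543
vertex -2.946 4.515 3.146
vertex -2.273 3.895 2.554
endloop
endfacet
facet normal 0.177 -0.954 -0.243
outer loop
vertex -3.345 3.699 2.543
vertex -2.273 3.895 2.554
vertex -2.734 3.265 4.694
endloop
endfacet
facet normal -0.106 0.624 -0.774
outer loop
vertex -2.273 3.895 2.554
vertex -2.946 4.515 3.146
vertex -1.873 4.71 3.157
endloop
endfacet
facet normal 0.881 -0.470 0.051
outer loop
vertex -2.273 3.895 2.554
vertex -1.873 4.71 3.157
vertex -2.734 3.265 4.694
endloop
endfacet

endsolid


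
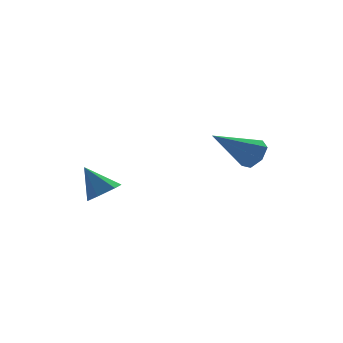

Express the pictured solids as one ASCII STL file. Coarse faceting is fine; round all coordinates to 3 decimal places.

solid 
facet normal 0.820 0.003 -0.573
outer loop
vertex 3.653 -2.229 -0.827
vertex 3.221 -2.387 -1.446
vertex 3.418 -1.699 -1.16
endloop
endfacet
facet normal 0.179 0.579 0.795
outer loop
vertex 3.653 -2.229 -0.827
vertex 3.418 -1.699 -1.16
vertex 1.459 -2.393 -0.214
endloop
endfacet
facet normal 0.820 0.003 -0.572
outer loop
vertex 3.418 -1.699 -1.16
vertex 3.221 -2.387 -1.446
vertex 3.036 -1.687 -1.708
endloop
endfacet
facet normal -0.244 0.951 0.191
outer loop
vertex 3.418 -1.699 -1.16
vertex 3.036 -1.687 -1.708
vertex 1.459 -2.393 -0.214
endloop
endfacet
facet normal 0.820 0.002 -0.573
outer loop
vertex 3.036 -1.687 -1.708
vertex 3.221 -2.387 -1.446
vertex 2.793 -2.202 -2.058
endloop
endfacet
facet normal -0.673 0.606 -0.424
outer loop
vertex 3.036 -1.687 -1.708
vertex 2.793 -2.202 -2.058
vertex 1.459 -2.393 -0.214
endloop
endfacet
facet normal 0.820 0.003 -0.572
outer loop
vertex 2.793 -2.202 -2.058
vertex 3.221 -2.387 -1.446
vertex 2.873 -2.856 -1.947
endloop
endfacet
facet normal -0.785 -0.196 -0.588
outer loop
vertex 2.793 -2.202 -2.058
vertex 2.873 -2.856 -1.947
vertex 1.459 -2.393 -0.214
endloop
endfacet
facet normal 0.820 0.003 -0.573
outer loop
vertex 2.873 -2.856 -1.947
vertex 3.221 -2.387 -1.446
vertex 3.215 -3.157 -1.459
endloop
endfacet
facet normal -0.496 -0.850 -0.177
outer loop
vertex 2.873 -2.856 -1.947
vertex 3.215 -3.157 -1.459
vertex 1.459 -2.393 -0.214
endloop
endfacet
facet normal 0.820 0.003 -0.572
outer loop
vertex 3.215 -3.157 -1.459
vertex 3.221 -2.387 -1.446
vertex 3.562 -2.878 -0.96
endloop
endfacet
facet normal -0.022 -0.866 0.500
outer loop
vertex 3.215 -3.157 -1.459
vertex 3.562 -2.878 -0.96
vertex 1.459 -2.393 -0.214
endloop
endfacet
facet normal 0.820 0.002 -0.573
outer loop
vertex 3.562 -2.878 -0.96
vertex 3.221 -2.387 -1.446
vertex 3.653 -2.229 -0.827
endloop
endfacet
facet normal 0.278 -0.230 0.933
outer loop
vertex 3.562 -2.878 -0.96
vertex 3.653 -2.229 -0.827
vertex 1.459 -2.393 -0.214
endloop
endfacet
facet normal 0.382 -0.453 -0.805
outer loop
vertex -1.417 -0.164 -3.203
vertex -2.121 -0.163 -3.538
vertex -1.637 0.439 -3.647
endloop
endfacet
facet normal 0.647 0.591 0.481
outer loop
vertex -1.417 -0.164 -3.203
vertex -1.637 0.439 -3.647
vertex -2.699 0.523 -2.322
endloop
endfacet
facet normal 0.383 -0.454 -0.805
outer loop
vertex -1.637 0.439 -3.647
vertex -2.121 -0.163 -3.538
vertex -2.341 0.439 -3.982
endloop
endfacet
facet normal 0.022 0.999 -0.046
outer loop
vertex -1.637 0.439 -3.647
vertex -2.341 0.439 -3.982
vertex -2.699 0.523 -2.322
endloop
endfacet
facet normal 0.382 -0.454 -0.805
outer loop
vertex -2.341 0.439 -3.982
vertex -2.121 -0.163 -3.538
vertex -2.826 -0.162 -3.873
endloop
endfacet
facet normal -0.780 0.594 -0.198
outer loop
vertex -2.341 0.439 -3.982
vertex -2.826 -0.162 -3.873
vertex -2.699 0.523 -2.322
endloop
endfacet
facet normal 0.382 -0.455 -0.804
outer loop
vertex -2.826 -0.162 -3.873
vertex -2.121 -0.163 -3.538
vertex -2.606 -0.764 -3.428
endloop
endfacet
facet normal -0.959 -0.221 0.176
outer loop
vertex -2.826 -0.162 -3.873
vertex -2.606 -0.764 -3.428
vertex -2.699 0.523 -2.322
endloop
endfacet
facet normal 0.382 -0.455 -0.804
outer loop
vertex -2.606 -0.764 -3.428
vertex -2.121 -0.163 -3.538
vertex -1.901 -0.765 -3.093
endloop
endfacet
facet normal -0.335 -0.628 0.703
outer loop
vertex -2.606 -0.764 -3.428
vertex -1.901 -0.765 -3.093
vertex -2.699 0.523 -2.322
endloop
endfacet
facet normal 0.382 -0.455 -0.804
outer loop
vertex -1.901 -0.765 -3.093
vertex -2.121 -0.163 -3.538
vertex -1.417 -0.164 -3.203
endloop
endfacet
facet normal 0.469 -0.221 0.855
outer loop
vertex -1.901 -0.765 -3.093
vertex -1.417 -0.164 -3.203
vertex -2.699 0.523 -2.322
endloop
endfacet

endsolid


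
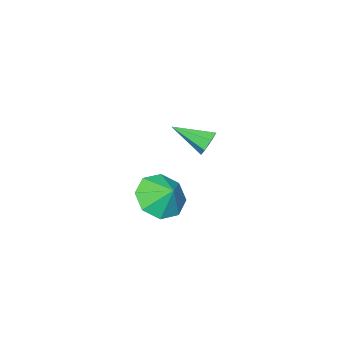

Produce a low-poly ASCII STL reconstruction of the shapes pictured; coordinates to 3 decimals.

solid 
facet normal -0.494 0.760 -0.422
outer loop
vertex -2.408 0.014 -3.328
vertex -2.868 -0.023 -2.856
vertex -2.313 0.334 -2.863
endloop
endfacet
facet normal 0.968 0.067 -0.244
outer loop
vertex -2.408 0.014 -3.328
vertex -2.313 0.334 -2.863
vertex -2.012 -1.337 -2.124
endloop
endfacet
facet normal -0.494 0.759 -0.423
outer loop
vertex -2.313 0.334 -2.863
vertex -2.868 -0.023 -2.856
vertex -2.636 0.386 -2.393
endloop
endfacet
facet normal 0.786 0.363 0.500
outer loop
vertex -2.313 0.334 -2.863
vertex -2.636 0.386 -2.393
vertex -2.012 -1.337 -2.124
endloop
endfacet
facet normal -0.495 0.759 -0.423
outer loop
vertex -2.636 0.386 -2.393
vertex -2.868 -0.023 -2.856
vertex -3.134 0.129 -2.272
endloop
endfacet
facet normal 0.133 0.200 0.971
outer loop
vertex -2.636 0.386 -2.393
vertex -3.134 0.129 -2.272
vertex -2.012 -1.337 -2.124
endloop
endfacet
facet normal -0.494 0.759 -0.423
outer loop
vertex -3.134 0.129 -2.272
vertex -2.868 -0.023 -2.856
vertex -3.431 -0.242 -2.591
endloop
endfacet
facet normal -0.499 -0.300 0.813
outer loop
vertex -3.134 0.129 -2.272
vertex -3.431 -0.242 -2.591
vertex -2.012 -1.337 -2.124
endloop
endfacet
facet normal -0.495 0.759 -0.424
outer loop
vertex -3.431 -0.242 -2.591
vertex -2.868 -0.023 -2.856
vertex -3.304 -0.449 -3.11
endloop
endfacet
facet normal -0.634 -0.759 0.148
outer loop
vertex -3.431 -0.242 -2.591
vertex -3.304 -0.449 -3.11
vertex -2.012 -1.337 -2.124
endloop
endfacet
facet normal -0.495 0.759 -0.423
outer loop
vertex -3.304 -0.449 -3.11
vertex -2.868 -0.023 -2.856
vertex -2.849 -0.335 -3.438
endloop
endfacet
facet normal -0.171 -0.833 -0.526
outer loop
vertex -3.304 -0.449 -3.11
vertex -2.849 -0.335 -3.438
vertex -2.012 -1.337 -2.124
endloop
endfacet
facet normal -0.495 0.759 -0.423
outer loop
vertex -2.849 -0.335 -3.438
vertex -2.868 -0.023 -2.856
vertex -2.408 0.014 -3.328
endloop
endfacet
facet normal 0.542 -0.465 -0.700
outer loop
vertex -2.849 -0.335 -3.438
vertex -2.408 0.014 -3.328
vertex -2.012 -1.337 -2.124
endloop
endfacet
facet normal -0.008 -0.714 -0.700
outer loop
vertex 2.669 3.257 -3.056
vertex 2.076 2.611 -2.391
vertex 1.84 3.365 -3.157
endloop
endfacet
facet normal 0.132 0.991 -0.024
outer loop
vertex 2.669 3.257 -3.056
vertex 1.84 3.365 -3.157
vertex 2.084 3.369 -1.649
endloop
endfacet
facet normal -0.007 -0.714 -0.700
outer loop
vertex 1.84 3.365 -3.157
vertex 2.076 2.611 -2.391
vertex 1.15 3.031 -2.81
endloop
endfacet
facet normal -0.409 0.910 0.064
outer loop
vertex 1.84 3.365 -3.157
vertex 1.15 3.031 -2.81
vertex 2.084 3.369 -1.649
endloop
endfacet
facet normal -0.008 -0.715 -0.700
outer loop
vertex 1.15 3.031 -2.81
vertex 2.076 2.611 -2.391
vertex 1.002 2.452 -2.217
endloop
endfacet
facet normal -0.706 0.587 0.397
outer loop
vertex 1.15 3.031 -2.81
vertex 1.002 2.452 -2.217
vertex 2.084 3.369 -1.649
endloop
endfacet
facet normal -0.008 -0.714 -0.700
outer loop
vertex 1.002 2.452 -2.217
vertex 2.076 2.611 -2.391
vertex 1.483 1.966 -1.726
endloop
endfacet
facet normal -0.587 0.209 0.782
outer loop
vertex 1.002 2.452 -2.217
vertex 1.483 1.966 -1.726
vertex 2.084 3.369 -1.649
endloop
endfacet
facet normal -0.008 -0.714 -0.700
outer loop
vertex 1.483 1.966 -1.726
vertex 2.076 2.611 -2.391
vertex 2.312 1.858 -1.625
endloop
endfacet
facet normal -0.121 -0.003 0.993
outer loop
vertex 1.483 1.966 -1.726
vertex 2.312 1.858 -1.625
vertex 2.084 3.369 -1.649
endloop
endfacet
facet normal -0.006 -0.714 -0.700
outer loop
vertex 2.312 1.858 -1.625
vertex 2.076 2.611 -2.391
vertex 3.003 2.192 -1.972
endloop
endfacet
facet normal 0.417 0.077 0.905
outer loop
vertex 2.312 1.858 -1.625
vertex 3.003 2.192 -1.972
vertex 2.084 3.369 -1.649
endloop
endfacet
facet normal -0.007 -0.715 -0.699
outer loop
vertex 3.003 2.192 -1.972
vertex 2.076 2.611 -2.391
vertex 3.15 2.771 -2.565
endloop
endfacet
facet normal 0.716 0.402 0.570
outer loop
vertex 3.003 2.192 -1.972
vertex 3.15 2.771 -2.565
vertex 2.084 3.369 -1.649
endloop
endfacet
facet normal -0.007 -0.714 -0.700
outer loop
vertex 3.15 2.771 -2.565
vertex 2.076 2.611 -2.391
vertex 2.669 3.257 -3.056
endloop
endfacet
facet normal 0.598 0.780 0.186
outer loop
vertex 3.15 2.771 -2.565
vertex 2.669 3.257 -3.056
vertex 2.084 3.369 -1.649
endloop
endfacet

endsolid


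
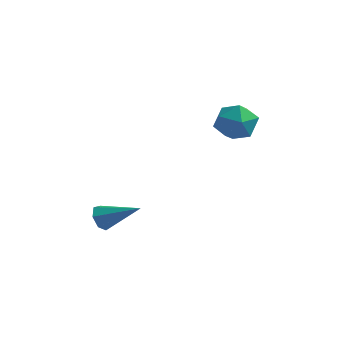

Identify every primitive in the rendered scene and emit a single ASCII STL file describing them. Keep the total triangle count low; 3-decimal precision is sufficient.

solid 
facet normal -0.879 -0.182 -0.440
outer loop
vertex -2.043 -1.004 -2.755
vertex -2.28 -0.888 -2.33
vertex -2.153 -0.587 -2.708
endloop
endfacet
facet normal 0.652 0.253 -0.715
outer loop
vertex -2.043 -1.004 -2.755
vertex -2.153 -0.587 -2.708
vertex -1.04 -0.632 -1.71
endloop
endfacet
facet normal -0.879 -0.181 -0.440
outer loop
vertex -2.153 -0.587 -2.708
vertex -2.28 -0.888 -2.33
vertex -2.358 -0.396 -2.377
endloop
endfacet
facet normal 0.320 0.893 -0.317
outer loop
vertex -2.153 -0.587 -2.708
vertex -2.358 -0.396 -2.377
vertex -1.04 -0.632 -1.71
endloop
endfacet
facet normal -0.879 -0.181 -0.441
outer loop
vertex -2.358 -0.396 -2.377
vertex -2.28 -0.888 -2.33
vertex -2.505 -0.576 -2.01
endloop
endfacet
facet normal -0.052 0.905 0.423
outer loop
vertex -2.358 -0.396 -2.377
vertex -2.505 -0.576 -2.01
vertex -1.04 -0.632 -1.71
endloop
endfacet
facet normal -0.879 -0.182 -0.440
outer loop
vertex -2.505 -0.576 -2.01
vertex -2.28 -0.888 -2.33
vertex -2.482 -0.991 -1.884
endloop
endfacet
facet normal -0.183 0.276 0.944
outer loop
vertex -2.505 -0.576 -2.01
vertex -2.482 -0.991 -1.884
vertex -1.04 -0.632 -1.71
endloop
endfacet
facet normal -0.879 -0.181 -0.440
outer loop
vertex -2.482 -0.991 -1.884
vertex -2.28 -0.888 -2.33
vertex -2.307 -1.328 -2.095
endloop
endfacet
facet normal 0.027 -0.521 0.853
outer loop
vertex -2.482 -0.991 -1.884
vertex -2.307 -1.328 -2.095
vertex -1.04 -0.632 -1.71
endloop
endfacet
facet normal -0.879 -0.181 -0.440
outer loop
vertex -2.307 -1.328 -2.095
vertex -2.28 -0.888 -2.33
vertex -2.112 -1.334 -2.482
endloop
endfacet
facet normal 0.416 -0.881 0.223
outer loop
vertex -2.307 -1.328 -2.095
vertex -2.112 -1.334 -2.482
vertex -1.04 -0.632 -1.71
endloop
endfacet
facet normal -0.879 -0.181 -0.441
outer loop
vertex -2.112 -1.334 -2.482
vertex -2.28 -0.888 -2.33
vertex -2.043 -1.004 -2.755
endloop
endfacet
facet normal 0.695 -0.539 -0.476
outer loop
vertex -2.112 -1.334 -2.482
vertex -2.043 -1.004 -2.755
vertex -1.04 -0.632 -1.71
endloop
endfacet
facet normal -0.588 0.766 0.260
outer loop
vertex 0.595 1.981 1.306
vertex 0.471 1.654 1.989
vertex 1.06 2.137 1.897
endloop
endfacet
facet normal -0.081 0.978 -0.195
outer loop
vertex 0.595 1.981 1.306
vertex 1.06 2.137 1.897
vertex 1.354 2.022 1.198
endloop
endfacet
facet normal -0.145 0.594 -0.792
outer loop
vertex 0.595 1.981 1.306
vertex 1.354 2.022 1.198
vertex 0.947 1.468 0.857
endloop
endfacet
facet normal -0.693 0.142 -0.706
outer loop
vertex 0.595 1.981 1.306
vertex 0.947 1.468 0.857
vertex 0.401 1.24 1.347
endloop
endfacet
facet normal -0.967 0.250 -0.056
outer loop
vertex 0.595 1.981 1.306
vertex 0.401 1.24 1.347
vertex 0.471 1.654 1.989
endloop
endfacet
facet normal 0.553 0.828 0.096
outer loop
vertex 1.354 2.022 1.198
vertex 1.06 2.137 1.897
vertex 1.699 1.72 1.813
endloop
endfacet
facet normal -0.268 0.485 0.832
outer loop
vertex 1.06 2.137 1.897
vertex 0.471 1.654 1.989
vertex 1.153 1.492 2.303
endloop
endfacet
facet normal -0.880 -0.350 0.322
outer loop
vertex 0.471 1.654 1.989
vertex 0.401 1.24 1.347
vertex 0.746 0.938 1.962
endloop
endfacet
facet normal -0.438 -0.523 -0.731
outer loop
vertex 0.401 1.24 1.347
vertex 0.947 1.468 0.857
vertex 1.04 0.823 1.263
endloop
endfacet
facet normal 0.449 0.205 -0.870
outer loop
vertex 0.947 1.468 0.857
vertex 1.354 2.022 1.198
vertex 1.629 1.306 1.171
endloop
endfacet
facet normal 0.693 -0.142 0.706
outer loop
vertex 1.505 0.979 1.854
vertex 1.699 1.72 1.813
vertex 1.153 1.492 2.303
endloop
endfacet
facet normal 0.145 -0.594 0.792
outer loop
vertex 1.505 0.979 1.854
vertex 1.153 1.492 2.303
vertex 0.746 0.938 1.962
endloop
endfacet
facet normal 0.081 -0.978 0.195
outer loop
vertex 1.505 0.979 1.854
vertex 0.746 0.938 1.962
vertex 1.04 0.823 1.263
endloop
endfacet
facet normal 0.588 -0.766 -0.260
outer loop
vertex 1.505 0.979 1.854
vertex 1.04 0.823 1.263
vertex 1.629 1.306 1.171
endloop
endfacet
facet normal 0.967 -0.250 0.056
outer loop
vertex 1.505 0.979 1.854
vertex 1.629 1.306 1.171
vertex 1.699 1.72 1.813
endloop
endfacet
facet normal 0.438 0.523 0.731
outer loop
vertex 1.153 1.492 2.303
vertex 1.699 1.72 1.813
vertex 1.06 2.137 1.897
endloop
endfacet
facet normal -0.449 -0.205 0.870
outer loop
vertex 0.746 0.938 1.962
vertex 1.153 1.492 2.303
vertex 0.471 1.654 1.989
endloop
endfacet
facet normal -0.553 -0.828 -0.096
outer loop
vertex 1.04 0.823 1.263
vertex 0.746 0.938 1.962
vertex 0.401 1.24 1.347
endloop
endfacet
facet normal 0.268 -0.485 -0.832
outer loop
vertex 1.629 1.306 1.171
vertex 1.04 0.823 1.263
vertex 0.947 1.468 0.857
endloop
endfacet
facet normal 0.880 0.350 -0.322
outer loop
vertex 1.699 1.72 1.813
vertex 1.629 1.306 1.171
vertex 1.354 2.022 1.198
endloop
endfacet

endsolid
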